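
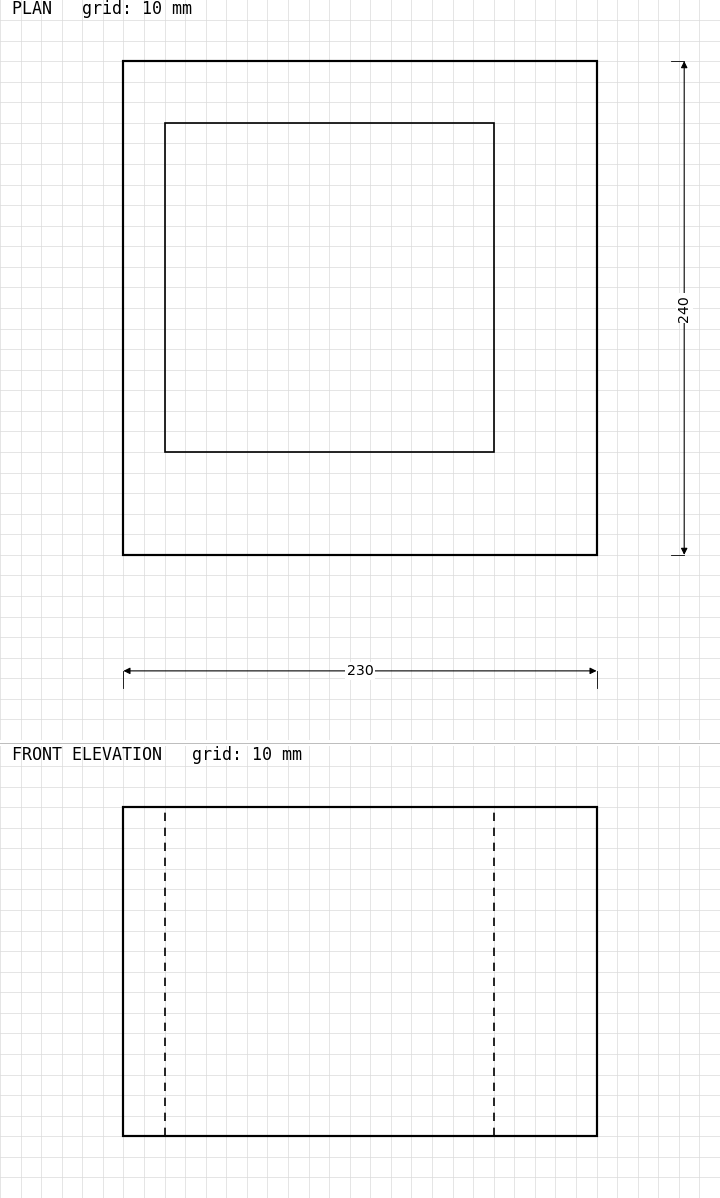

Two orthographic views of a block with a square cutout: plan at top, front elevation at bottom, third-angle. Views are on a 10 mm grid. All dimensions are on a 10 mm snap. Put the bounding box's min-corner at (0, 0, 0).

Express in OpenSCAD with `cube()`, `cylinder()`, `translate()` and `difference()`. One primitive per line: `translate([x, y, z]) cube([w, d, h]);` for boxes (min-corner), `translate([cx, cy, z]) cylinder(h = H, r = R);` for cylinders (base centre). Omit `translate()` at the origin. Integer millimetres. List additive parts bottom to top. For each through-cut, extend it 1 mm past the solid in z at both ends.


difference() {
  cube([230, 240, 160]);
  translate([20, 50, -1]) cube([160, 160, 162]);
}


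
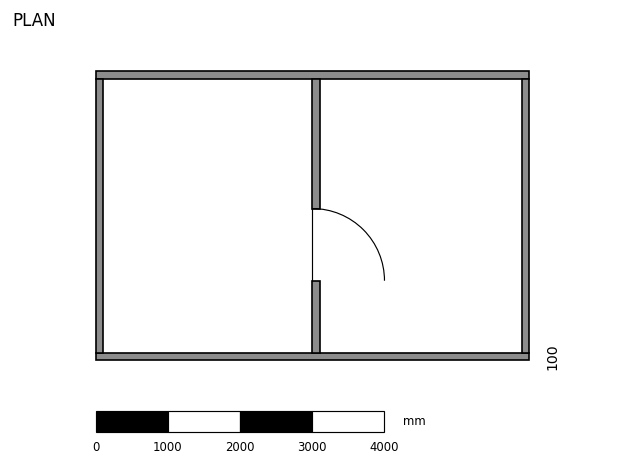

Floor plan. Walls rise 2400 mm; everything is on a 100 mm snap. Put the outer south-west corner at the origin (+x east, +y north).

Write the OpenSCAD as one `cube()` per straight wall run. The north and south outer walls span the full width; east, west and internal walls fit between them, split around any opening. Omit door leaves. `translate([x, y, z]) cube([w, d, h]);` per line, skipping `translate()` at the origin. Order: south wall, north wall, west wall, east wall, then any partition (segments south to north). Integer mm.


cube([6000, 100, 2400]);
translate([0, 3900, 0]) cube([6000, 100, 2400]);
translate([0, 100, 0]) cube([100, 3800, 2400]);
translate([5900, 100, 0]) cube([100, 3800, 2400]);
translate([3000, 100, 0]) cube([100, 1000, 2400]);
translate([3000, 2100, 0]) cube([100, 1800, 2400]);


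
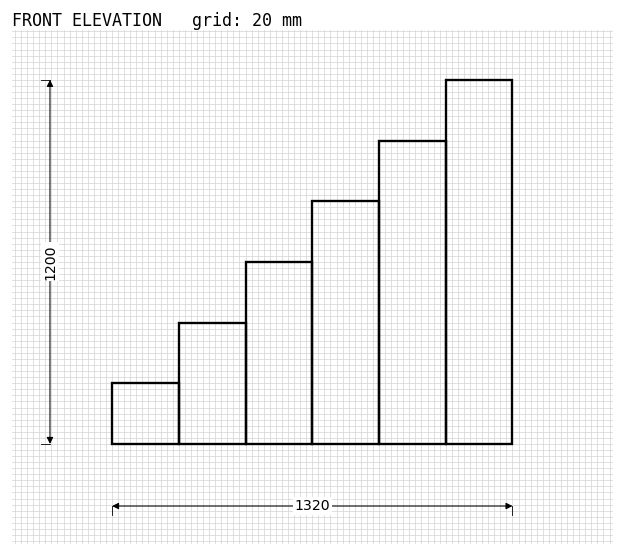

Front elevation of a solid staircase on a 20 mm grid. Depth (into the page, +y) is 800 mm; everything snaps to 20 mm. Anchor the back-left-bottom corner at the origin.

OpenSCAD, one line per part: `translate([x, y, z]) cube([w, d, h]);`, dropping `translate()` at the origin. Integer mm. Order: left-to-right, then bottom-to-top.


cube([220, 800, 200]);
translate([220, 0, 0]) cube([220, 800, 400]);
translate([440, 0, 0]) cube([220, 800, 600]);
translate([660, 0, 0]) cube([220, 800, 800]);
translate([880, 0, 0]) cube([220, 800, 1000]);
translate([1100, 0, 0]) cube([220, 800, 1200]);


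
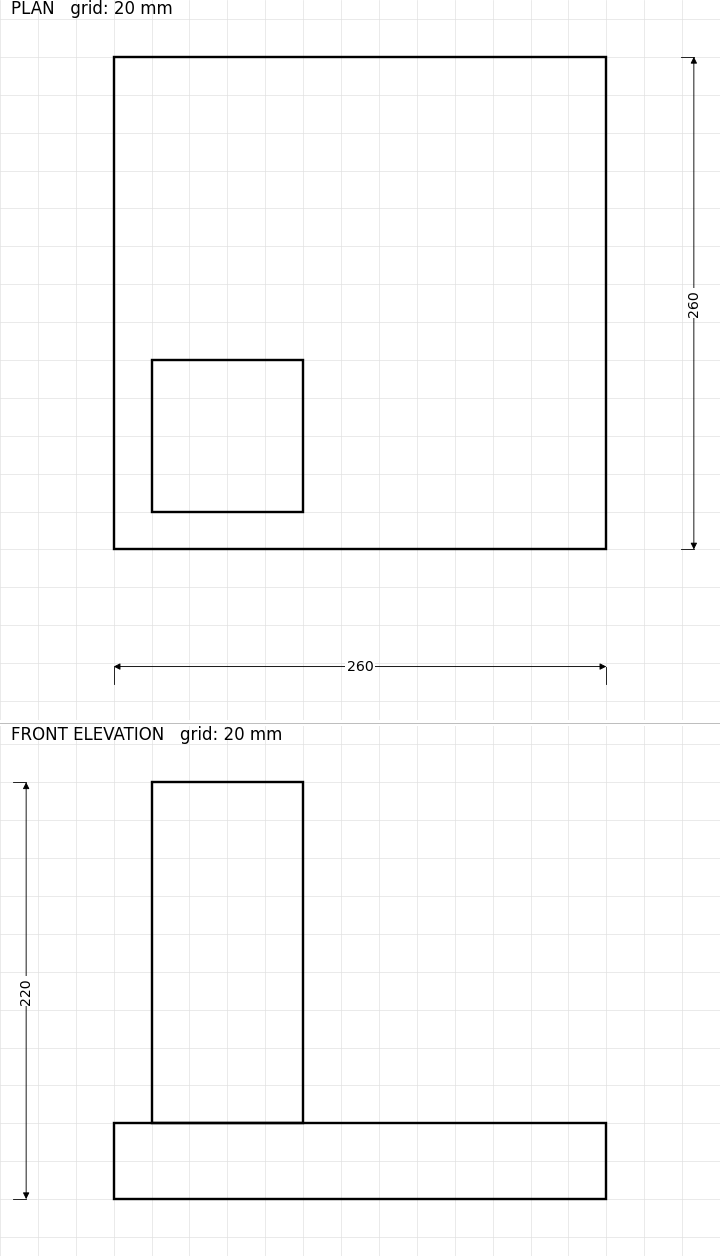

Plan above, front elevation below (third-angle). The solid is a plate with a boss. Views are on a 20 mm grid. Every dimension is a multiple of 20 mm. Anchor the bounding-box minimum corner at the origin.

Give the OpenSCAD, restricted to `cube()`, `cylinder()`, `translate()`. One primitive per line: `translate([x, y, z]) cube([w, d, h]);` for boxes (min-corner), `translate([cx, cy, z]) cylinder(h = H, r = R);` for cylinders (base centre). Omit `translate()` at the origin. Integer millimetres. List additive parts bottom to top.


cube([260, 260, 40]);
translate([20, 20, 40]) cube([80, 80, 180]);


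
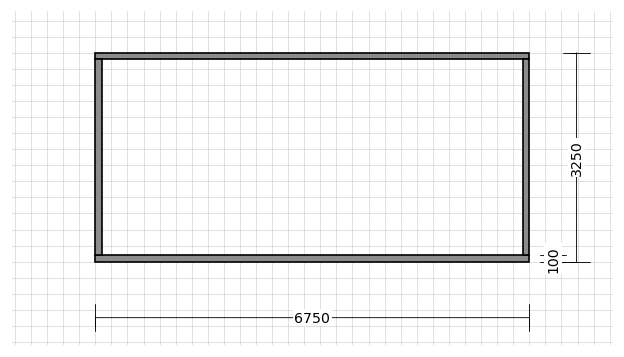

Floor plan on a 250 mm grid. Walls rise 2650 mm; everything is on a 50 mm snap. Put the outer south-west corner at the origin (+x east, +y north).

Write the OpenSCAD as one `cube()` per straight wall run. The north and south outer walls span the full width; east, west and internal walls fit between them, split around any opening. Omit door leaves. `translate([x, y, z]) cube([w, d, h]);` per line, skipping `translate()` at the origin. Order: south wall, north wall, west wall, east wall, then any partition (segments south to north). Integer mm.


cube([6750, 100, 2650]);
translate([0, 3150, 0]) cube([6750, 100, 2650]);
translate([0, 100, 0]) cube([100, 3050, 2650]);
translate([6650, 100, 0]) cube([100, 3050, 2650]);


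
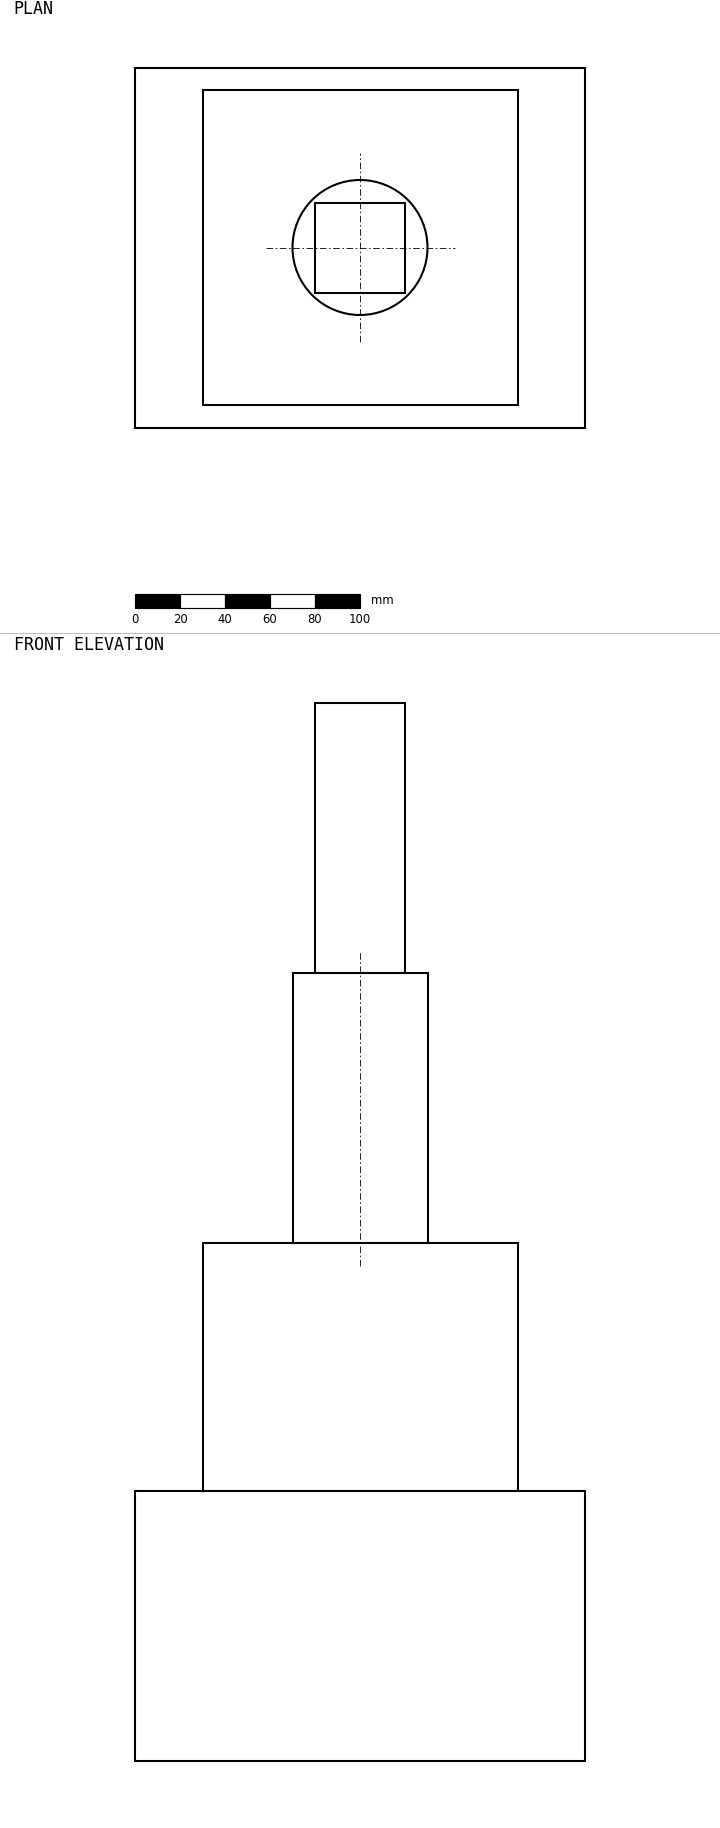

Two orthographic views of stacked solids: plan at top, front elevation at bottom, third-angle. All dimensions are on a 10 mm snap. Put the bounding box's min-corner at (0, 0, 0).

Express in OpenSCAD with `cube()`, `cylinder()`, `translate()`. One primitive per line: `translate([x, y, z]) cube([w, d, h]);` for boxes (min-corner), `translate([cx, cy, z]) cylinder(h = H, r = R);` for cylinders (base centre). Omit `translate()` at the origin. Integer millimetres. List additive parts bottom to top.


cube([200, 160, 120]);
translate([30, 10, 120]) cube([140, 140, 110]);
translate([100, 80, 230]) cylinder(h = 120, r = 30);
translate([80, 60, 350]) cube([40, 40, 120]);


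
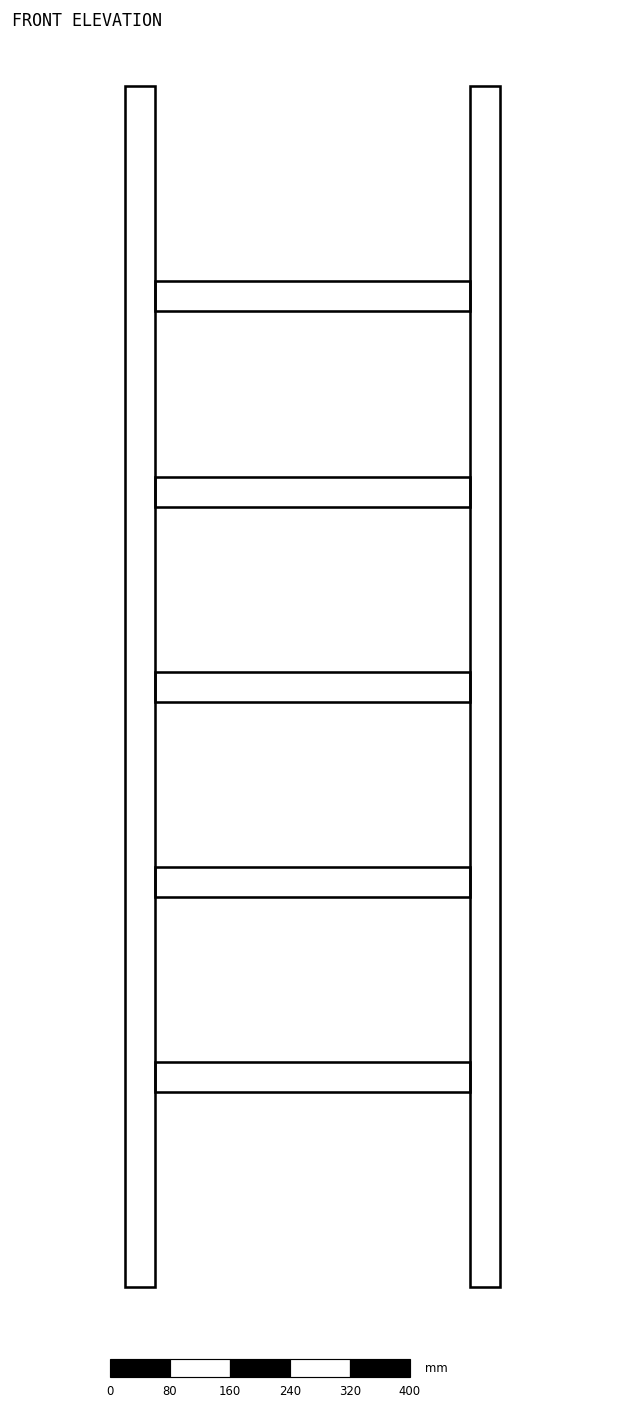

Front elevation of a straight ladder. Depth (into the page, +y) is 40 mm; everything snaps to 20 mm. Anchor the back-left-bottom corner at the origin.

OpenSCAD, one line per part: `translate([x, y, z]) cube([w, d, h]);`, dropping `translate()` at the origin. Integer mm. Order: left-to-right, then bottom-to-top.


cube([40, 40, 1600]);
translate([40, 0, 260]) cube([420, 40, 40]);
translate([40, 0, 520]) cube([420, 40, 40]);
translate([40, 0, 780]) cube([420, 40, 40]);
translate([40, 0, 1040]) cube([420, 40, 40]);
translate([40, 0, 1300]) cube([420, 40, 40]);
translate([460, 0, 0]) cube([40, 40, 1600]);


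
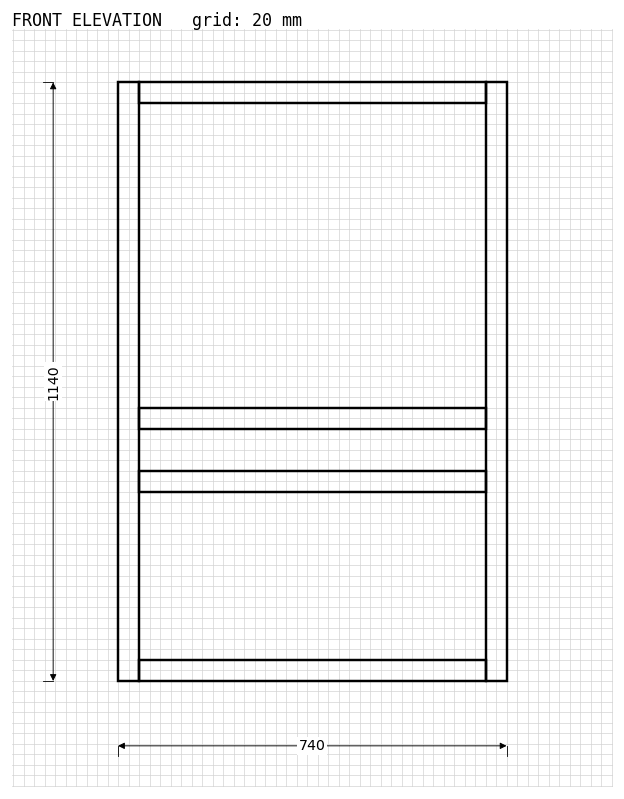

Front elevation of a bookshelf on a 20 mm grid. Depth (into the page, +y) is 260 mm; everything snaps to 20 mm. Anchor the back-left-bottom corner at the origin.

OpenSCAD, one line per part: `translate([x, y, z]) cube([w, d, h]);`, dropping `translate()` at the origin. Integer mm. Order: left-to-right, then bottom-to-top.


cube([40, 260, 1140]);
translate([40, 0, 0]) cube([660, 260, 40]);
translate([40, 0, 360]) cube([660, 260, 40]);
translate([40, 0, 480]) cube([660, 260, 40]);
translate([40, 0, 1100]) cube([660, 260, 40]);
translate([700, 0, 0]) cube([40, 260, 1140]);


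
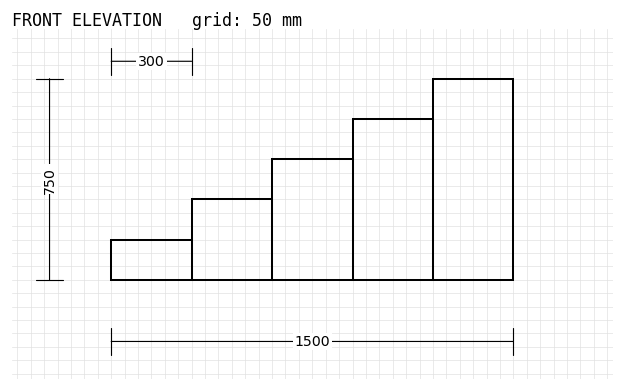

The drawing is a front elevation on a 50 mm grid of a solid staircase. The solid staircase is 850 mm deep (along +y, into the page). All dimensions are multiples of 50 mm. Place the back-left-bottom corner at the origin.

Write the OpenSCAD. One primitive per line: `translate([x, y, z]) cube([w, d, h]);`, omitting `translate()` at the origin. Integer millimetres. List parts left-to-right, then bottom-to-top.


cube([300, 850, 150]);
translate([300, 0, 0]) cube([300, 850, 300]);
translate([600, 0, 0]) cube([300, 850, 450]);
translate([900, 0, 0]) cube([300, 850, 600]);
translate([1200, 0, 0]) cube([300, 850, 750]);


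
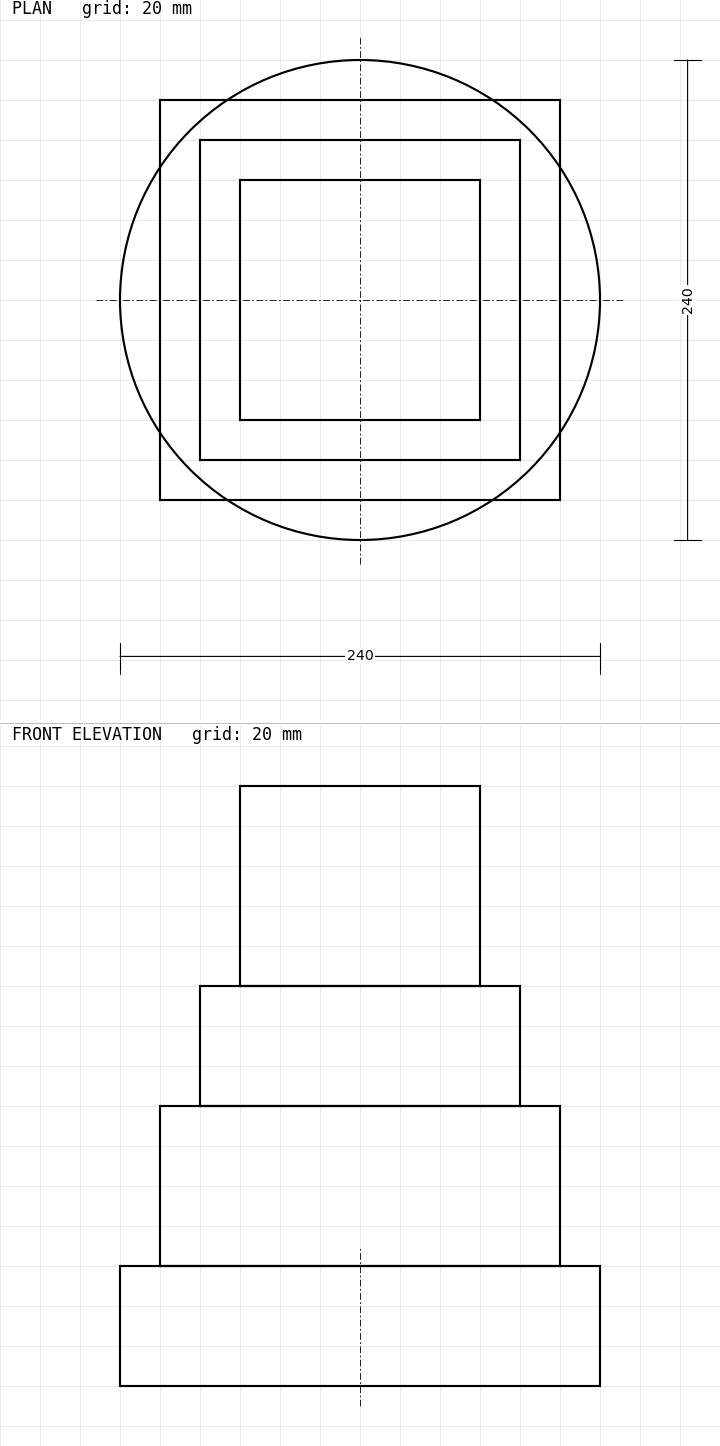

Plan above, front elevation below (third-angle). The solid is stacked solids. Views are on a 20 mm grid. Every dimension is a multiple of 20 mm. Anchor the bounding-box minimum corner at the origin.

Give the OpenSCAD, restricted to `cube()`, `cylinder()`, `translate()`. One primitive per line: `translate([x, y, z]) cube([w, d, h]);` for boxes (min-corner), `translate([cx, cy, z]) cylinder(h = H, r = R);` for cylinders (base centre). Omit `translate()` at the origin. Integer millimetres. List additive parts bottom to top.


translate([120, 120, 0]) cylinder(h = 60, r = 120);
translate([20, 20, 60]) cube([200, 200, 80]);
translate([40, 40, 140]) cube([160, 160, 60]);
translate([60, 60, 200]) cube([120, 120, 100]);


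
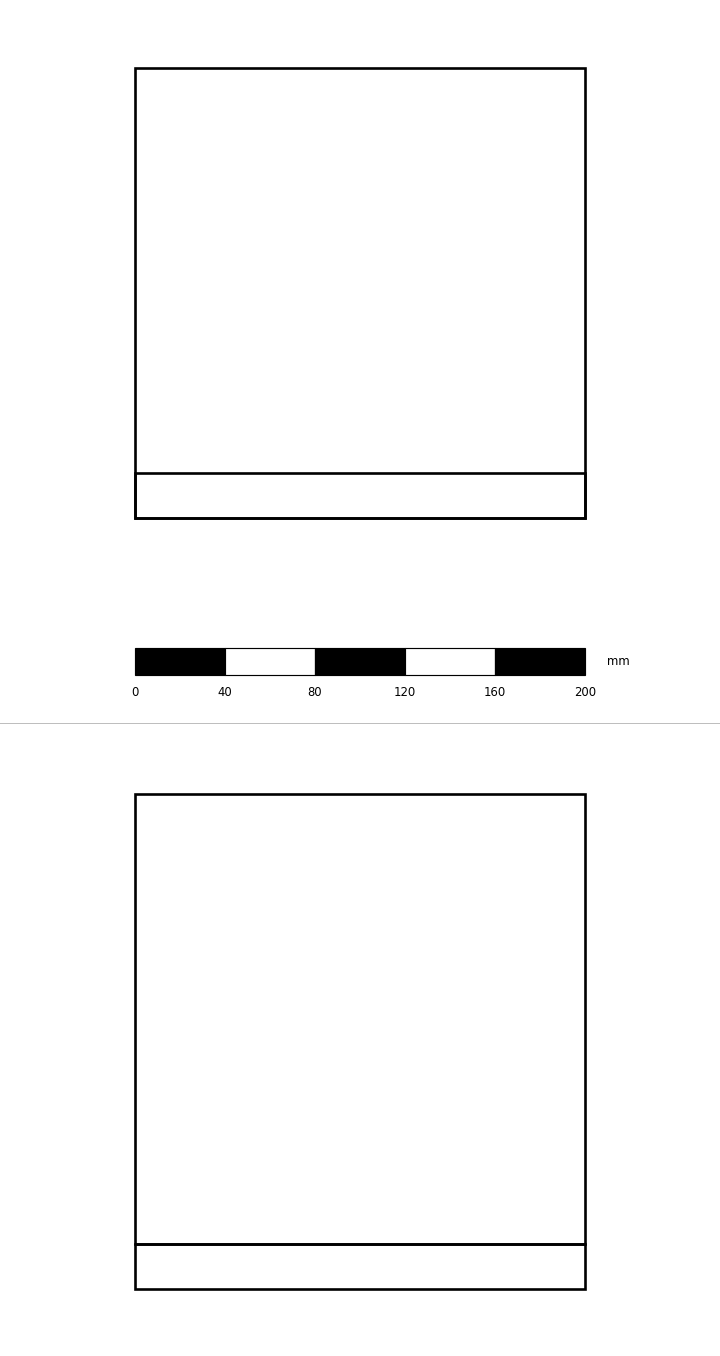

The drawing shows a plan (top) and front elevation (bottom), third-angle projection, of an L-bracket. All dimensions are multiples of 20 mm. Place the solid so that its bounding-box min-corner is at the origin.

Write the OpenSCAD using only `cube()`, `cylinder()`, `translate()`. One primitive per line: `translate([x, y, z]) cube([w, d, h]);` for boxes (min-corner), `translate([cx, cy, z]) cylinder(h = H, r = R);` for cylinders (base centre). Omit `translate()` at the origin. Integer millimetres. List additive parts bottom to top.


cube([200, 200, 20]);
translate([0, 0, 20]) cube([200, 20, 200]);


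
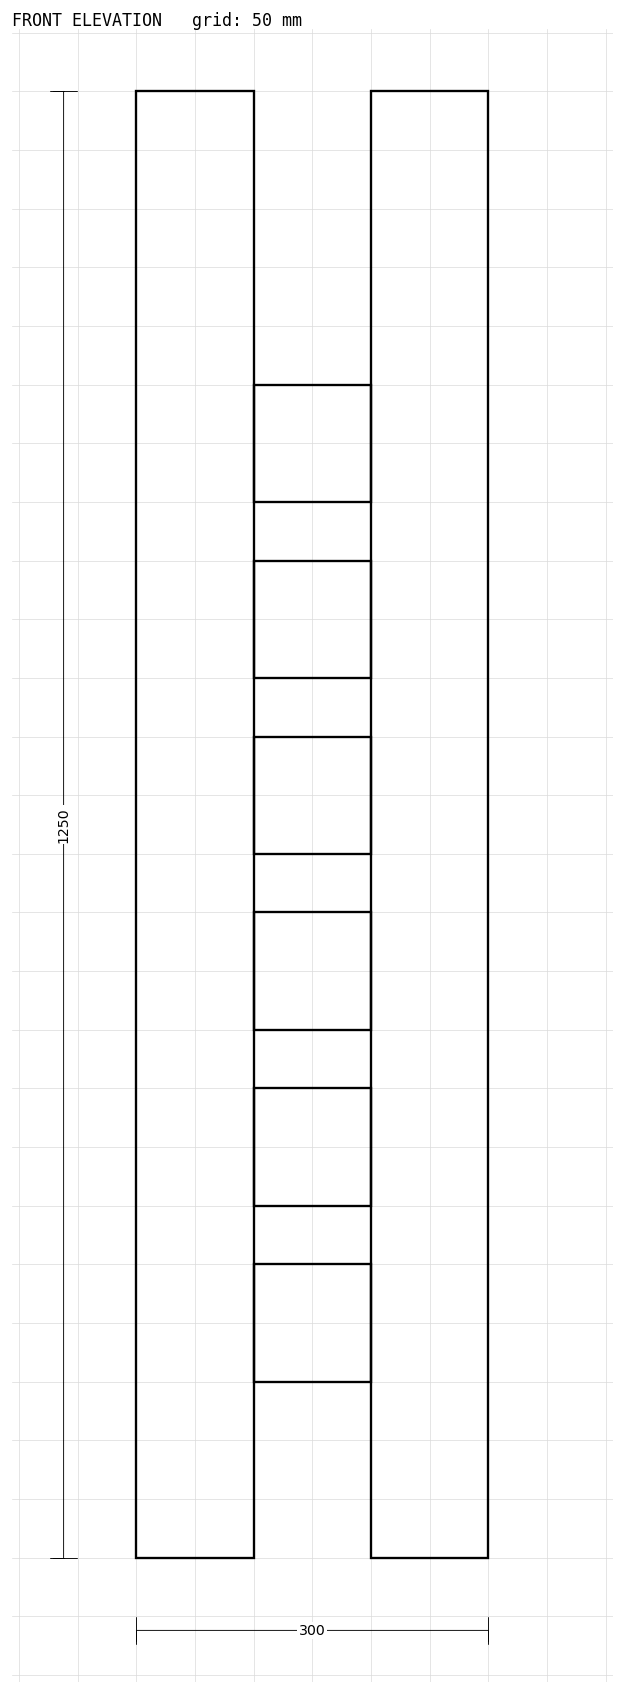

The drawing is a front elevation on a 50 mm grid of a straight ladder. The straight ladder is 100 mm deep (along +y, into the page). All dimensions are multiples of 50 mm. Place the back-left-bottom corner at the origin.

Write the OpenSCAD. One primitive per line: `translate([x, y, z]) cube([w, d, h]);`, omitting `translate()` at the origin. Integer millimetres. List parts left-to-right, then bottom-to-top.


cube([100, 100, 1250]);
translate([100, 0, 150]) cube([100, 100, 100]);
translate([100, 0, 300]) cube([100, 100, 100]);
translate([100, 0, 450]) cube([100, 100, 100]);
translate([100, 0, 600]) cube([100, 100, 100]);
translate([100, 0, 750]) cube([100, 100, 100]);
translate([100, 0, 900]) cube([100, 100, 100]);
translate([200, 0, 0]) cube([100, 100, 1250]);


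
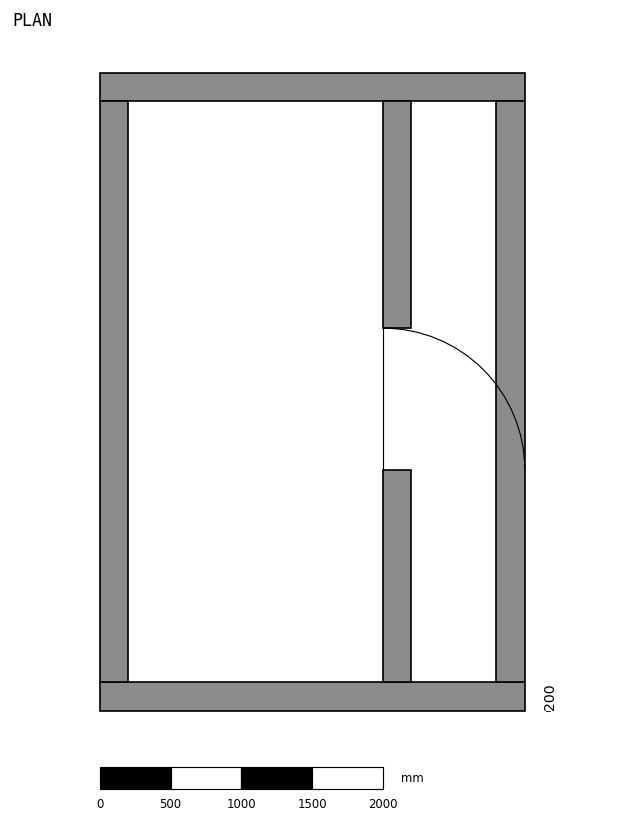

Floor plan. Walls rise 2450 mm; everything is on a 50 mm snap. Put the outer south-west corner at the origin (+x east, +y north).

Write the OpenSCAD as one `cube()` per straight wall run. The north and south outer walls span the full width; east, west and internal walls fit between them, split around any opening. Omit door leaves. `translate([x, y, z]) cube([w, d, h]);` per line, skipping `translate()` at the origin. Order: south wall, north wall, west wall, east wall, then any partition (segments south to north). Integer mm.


cube([3000, 200, 2450]);
translate([0, 4300, 0]) cube([3000, 200, 2450]);
translate([0, 200, 0]) cube([200, 4100, 2450]);
translate([2800, 200, 0]) cube([200, 4100, 2450]);
translate([2000, 200, 0]) cube([200, 1500, 2450]);
translate([2000, 2700, 0]) cube([200, 1600, 2450]);


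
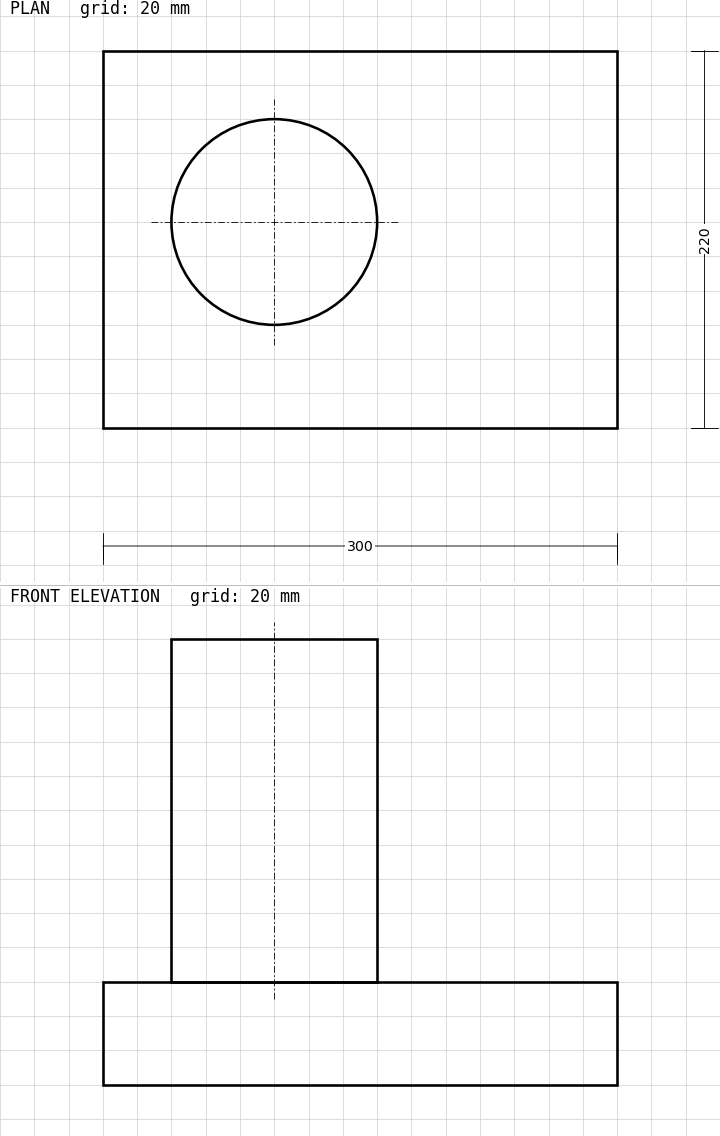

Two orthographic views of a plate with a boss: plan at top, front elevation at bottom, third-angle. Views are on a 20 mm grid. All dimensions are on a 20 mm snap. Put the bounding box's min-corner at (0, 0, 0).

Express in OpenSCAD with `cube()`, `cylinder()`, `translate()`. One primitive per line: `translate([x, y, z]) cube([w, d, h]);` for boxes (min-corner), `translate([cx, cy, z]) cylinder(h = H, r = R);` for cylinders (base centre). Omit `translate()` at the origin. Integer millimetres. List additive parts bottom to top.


cube([300, 220, 60]);
translate([100, 120, 60]) cylinder(h = 200, r = 60);


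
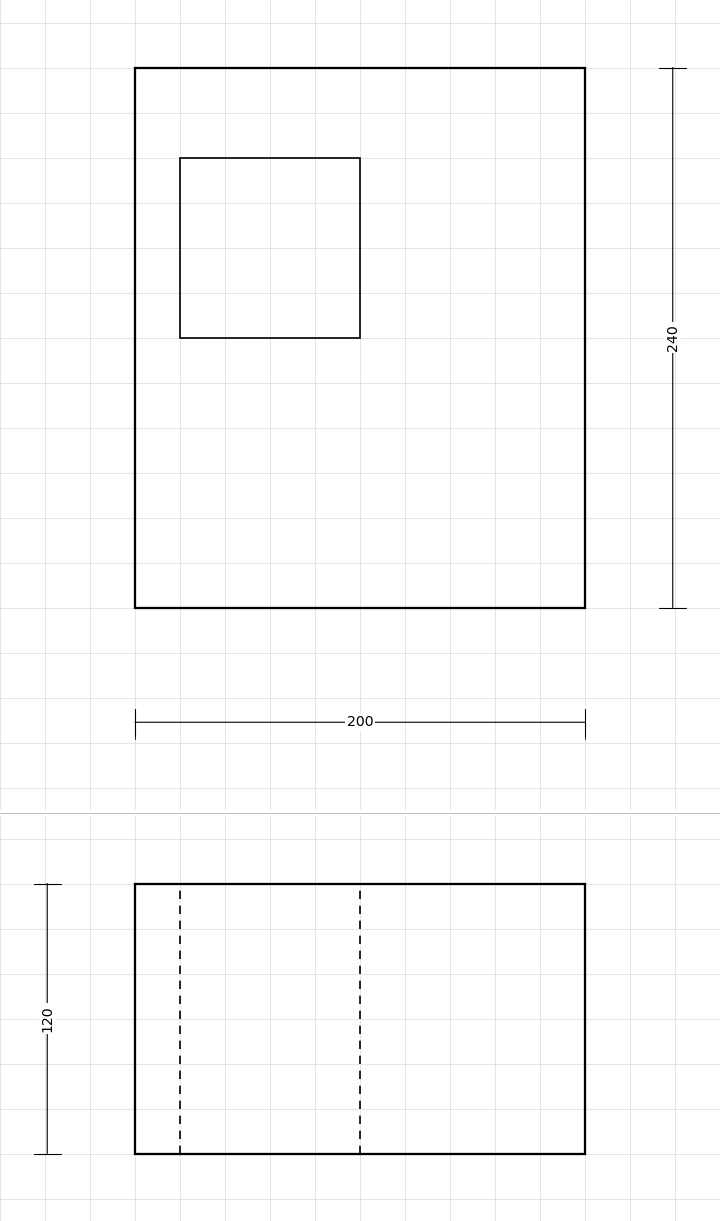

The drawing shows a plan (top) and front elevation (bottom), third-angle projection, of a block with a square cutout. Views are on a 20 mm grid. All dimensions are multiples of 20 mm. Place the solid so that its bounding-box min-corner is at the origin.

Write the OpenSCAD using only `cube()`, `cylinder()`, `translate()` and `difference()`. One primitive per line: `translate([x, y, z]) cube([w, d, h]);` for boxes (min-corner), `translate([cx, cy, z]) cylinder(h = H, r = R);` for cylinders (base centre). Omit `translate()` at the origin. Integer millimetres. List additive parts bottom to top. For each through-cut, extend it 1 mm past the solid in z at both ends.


difference() {
  cube([200, 240, 120]);
  translate([20, 120, -1]) cube([80, 80, 122]);
}


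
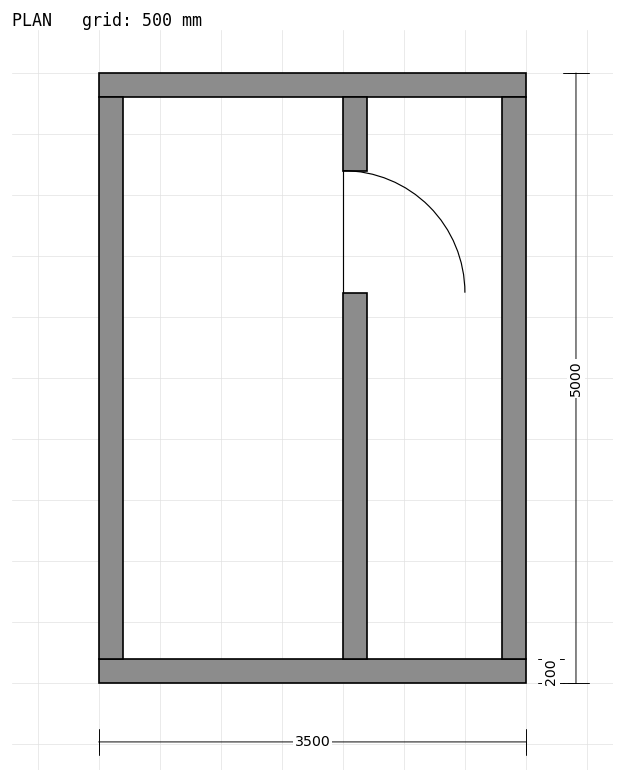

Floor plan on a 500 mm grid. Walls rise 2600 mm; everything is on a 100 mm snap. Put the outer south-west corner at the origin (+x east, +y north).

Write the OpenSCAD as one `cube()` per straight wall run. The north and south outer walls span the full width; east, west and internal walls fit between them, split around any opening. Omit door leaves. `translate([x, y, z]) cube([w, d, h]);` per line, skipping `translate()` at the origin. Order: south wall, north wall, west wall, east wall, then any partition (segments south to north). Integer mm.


cube([3500, 200, 2600]);
translate([0, 4800, 0]) cube([3500, 200, 2600]);
translate([0, 200, 0]) cube([200, 4600, 2600]);
translate([3300, 200, 0]) cube([200, 4600, 2600]);
translate([2000, 200, 0]) cube([200, 3000, 2600]);
translate([2000, 4200, 0]) cube([200, 600, 2600]);


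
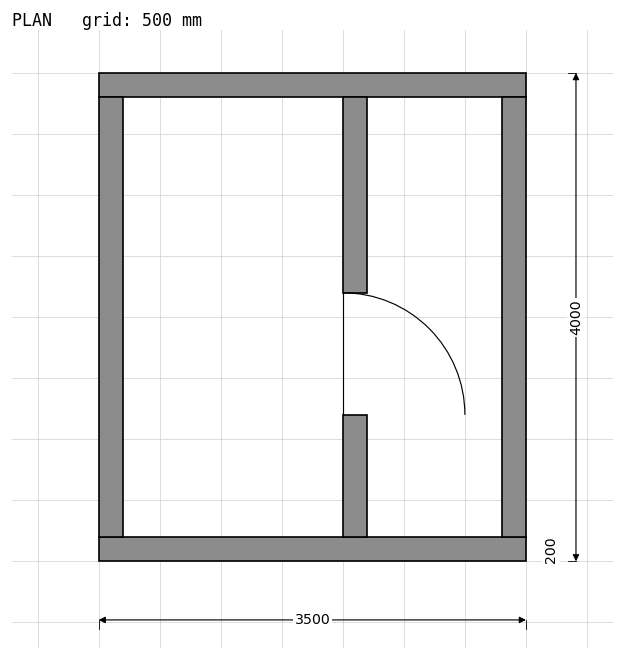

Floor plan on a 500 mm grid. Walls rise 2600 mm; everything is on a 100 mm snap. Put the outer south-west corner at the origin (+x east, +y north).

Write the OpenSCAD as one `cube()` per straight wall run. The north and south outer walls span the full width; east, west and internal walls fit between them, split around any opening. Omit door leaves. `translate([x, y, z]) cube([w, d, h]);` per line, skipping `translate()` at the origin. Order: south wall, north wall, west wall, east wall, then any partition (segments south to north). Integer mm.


cube([3500, 200, 2600]);
translate([0, 3800, 0]) cube([3500, 200, 2600]);
translate([0, 200, 0]) cube([200, 3600, 2600]);
translate([3300, 200, 0]) cube([200, 3600, 2600]);
translate([2000, 200, 0]) cube([200, 1000, 2600]);
translate([2000, 2200, 0]) cube([200, 1600, 2600]);


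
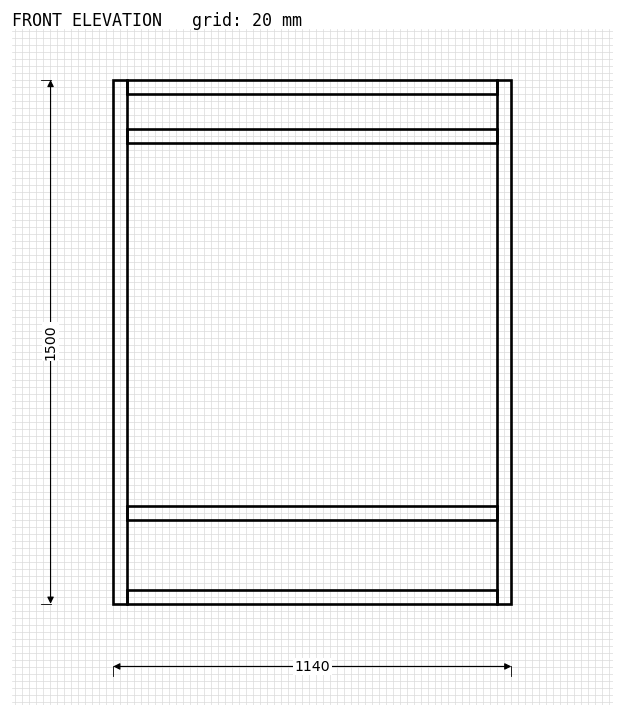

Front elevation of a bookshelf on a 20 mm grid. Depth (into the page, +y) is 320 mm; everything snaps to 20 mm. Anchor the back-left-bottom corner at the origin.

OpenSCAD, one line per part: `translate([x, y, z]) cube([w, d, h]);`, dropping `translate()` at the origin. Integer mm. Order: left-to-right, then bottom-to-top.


cube([40, 320, 1500]);
translate([40, 0, 0]) cube([1060, 320, 40]);
translate([40, 0, 240]) cube([1060, 320, 40]);
translate([40, 0, 1320]) cube([1060, 320, 40]);
translate([40, 0, 1460]) cube([1060, 320, 40]);
translate([1100, 0, 0]) cube([40, 320, 1500]);


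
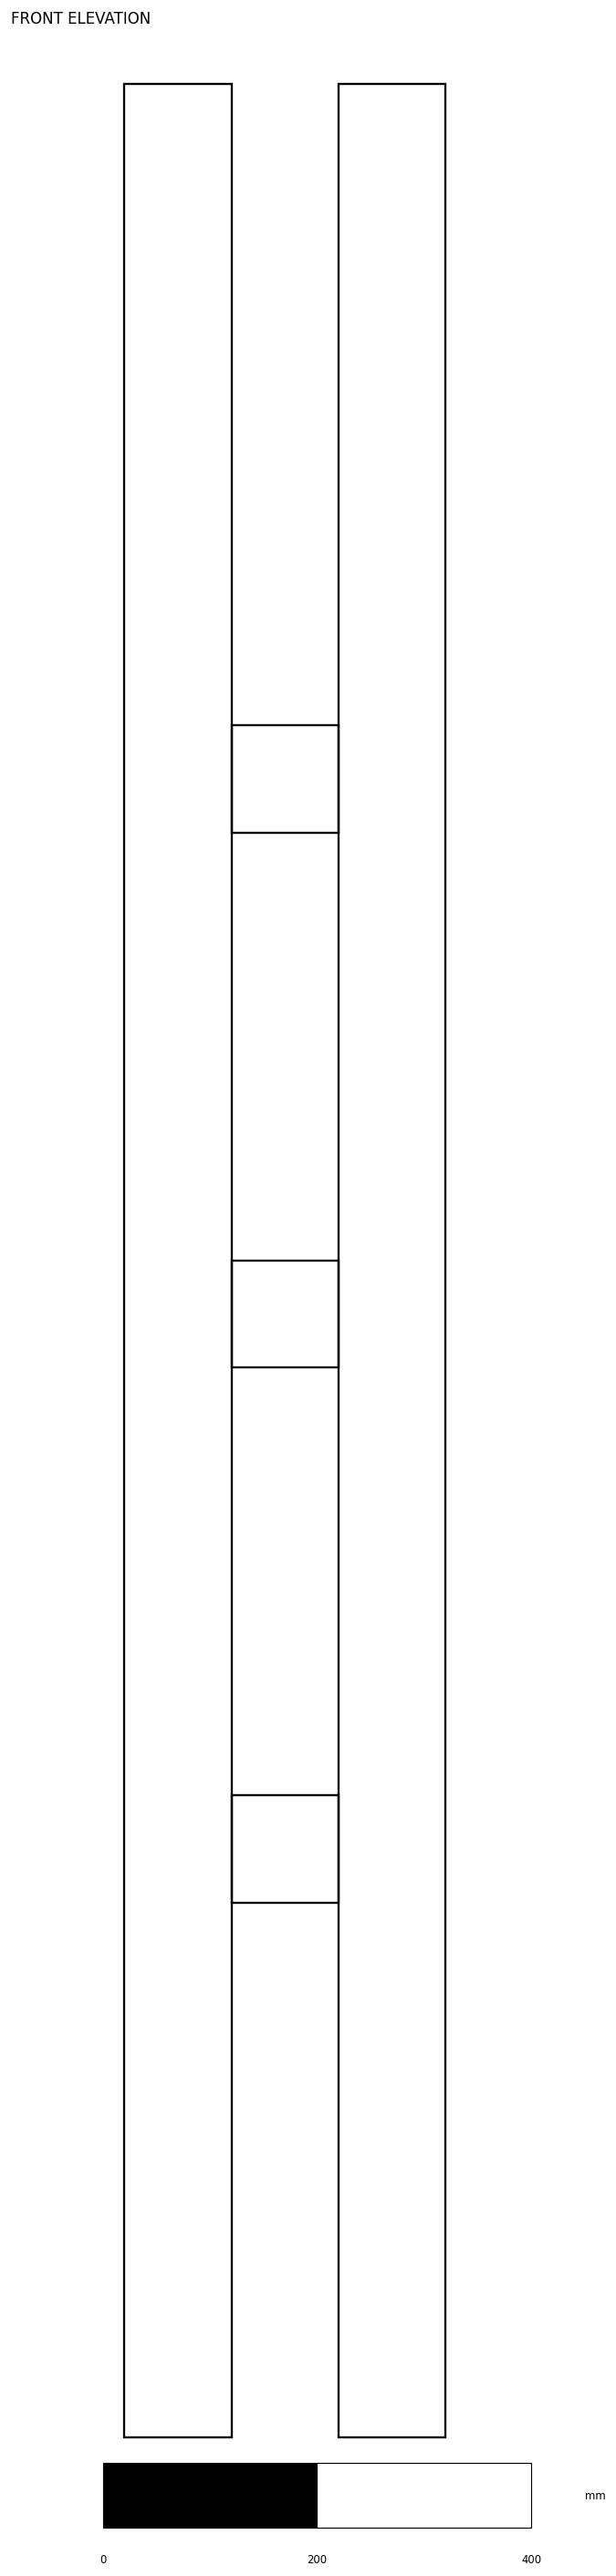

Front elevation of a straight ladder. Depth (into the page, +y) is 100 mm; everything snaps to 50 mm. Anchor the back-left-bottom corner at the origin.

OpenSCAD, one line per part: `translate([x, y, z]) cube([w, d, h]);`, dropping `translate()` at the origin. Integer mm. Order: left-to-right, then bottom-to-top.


cube([100, 100, 2200]);
translate([100, 0, 500]) cube([100, 100, 100]);
translate([100, 0, 1000]) cube([100, 100, 100]);
translate([100, 0, 1500]) cube([100, 100, 100]);
translate([200, 0, 0]) cube([100, 100, 2200]);


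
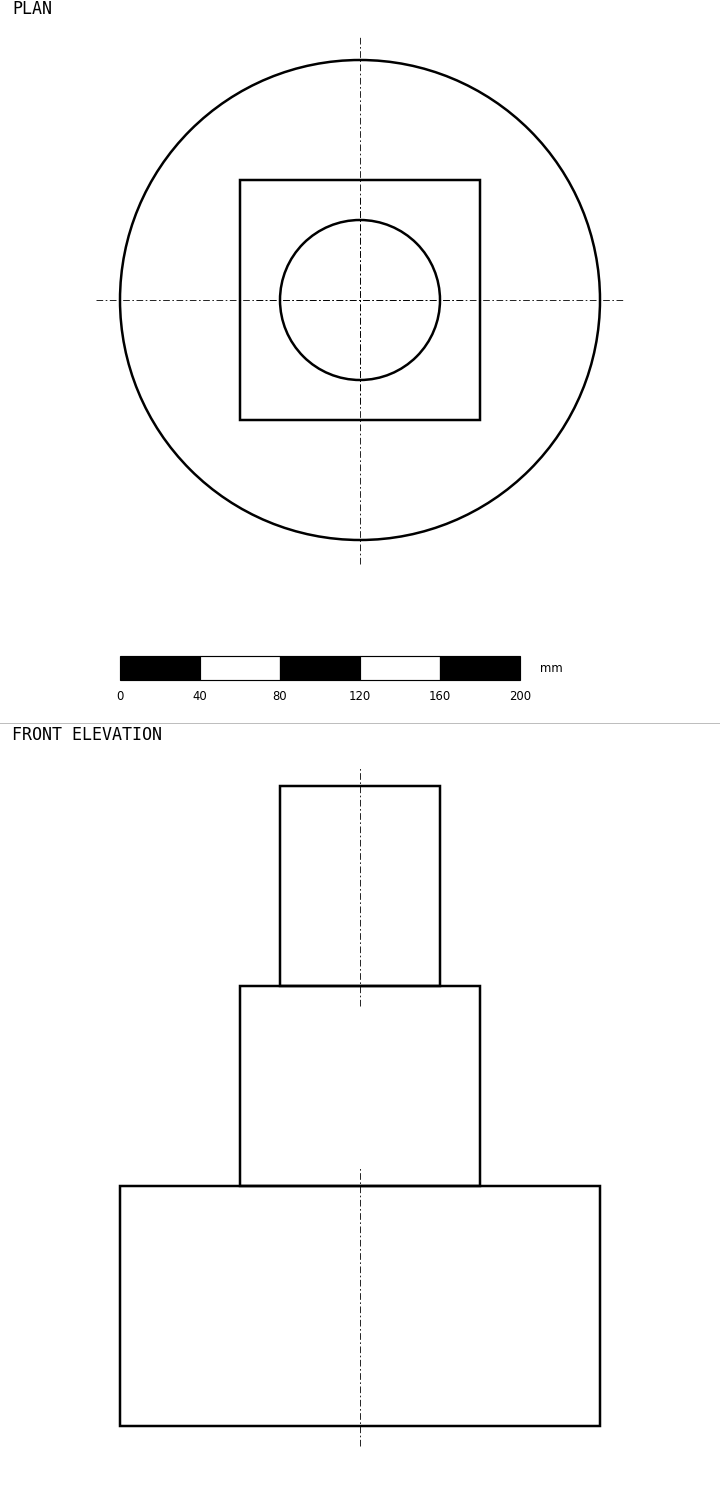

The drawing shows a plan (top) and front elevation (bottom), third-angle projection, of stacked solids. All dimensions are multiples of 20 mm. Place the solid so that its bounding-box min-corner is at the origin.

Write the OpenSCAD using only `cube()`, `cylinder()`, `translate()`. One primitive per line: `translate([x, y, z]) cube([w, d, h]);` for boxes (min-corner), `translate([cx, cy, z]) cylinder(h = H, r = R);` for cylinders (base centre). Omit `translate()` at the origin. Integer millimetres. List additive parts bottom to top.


translate([120, 120, 0]) cylinder(h = 120, r = 120);
translate([60, 60, 120]) cube([120, 120, 100]);
translate([120, 120, 220]) cylinder(h = 100, r = 40);


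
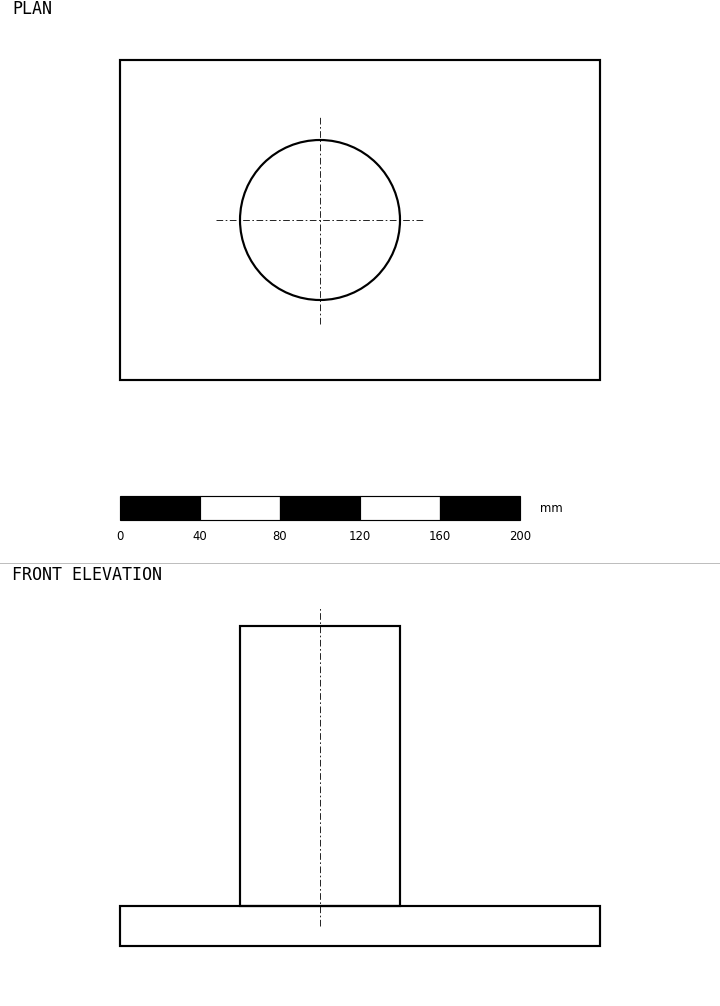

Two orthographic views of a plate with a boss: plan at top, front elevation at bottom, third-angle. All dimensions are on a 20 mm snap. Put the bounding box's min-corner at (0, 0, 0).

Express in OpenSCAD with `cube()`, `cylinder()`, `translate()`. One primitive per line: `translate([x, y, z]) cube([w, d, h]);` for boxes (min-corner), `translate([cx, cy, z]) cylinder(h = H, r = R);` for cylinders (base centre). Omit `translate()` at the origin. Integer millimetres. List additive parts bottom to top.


cube([240, 160, 20]);
translate([100, 80, 20]) cylinder(h = 140, r = 40);


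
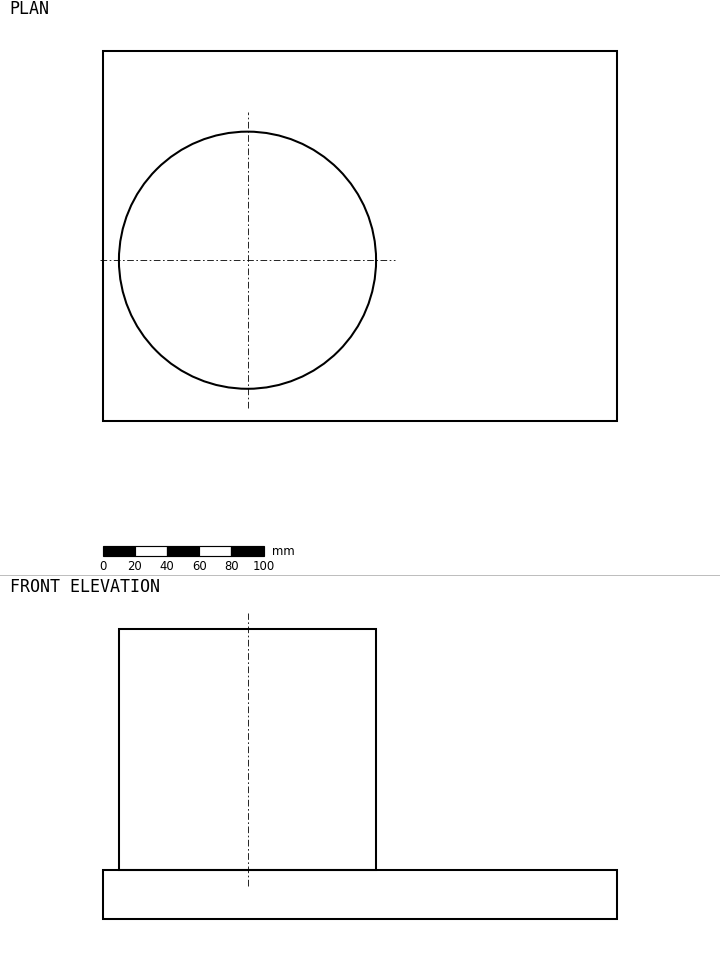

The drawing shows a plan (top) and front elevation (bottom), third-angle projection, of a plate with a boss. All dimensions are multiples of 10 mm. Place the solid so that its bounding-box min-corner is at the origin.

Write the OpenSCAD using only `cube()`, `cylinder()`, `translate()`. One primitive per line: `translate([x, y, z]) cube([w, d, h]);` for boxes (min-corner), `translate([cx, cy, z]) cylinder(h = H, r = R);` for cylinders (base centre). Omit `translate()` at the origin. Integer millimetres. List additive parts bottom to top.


cube([320, 230, 30]);
translate([90, 100, 30]) cylinder(h = 150, r = 80);


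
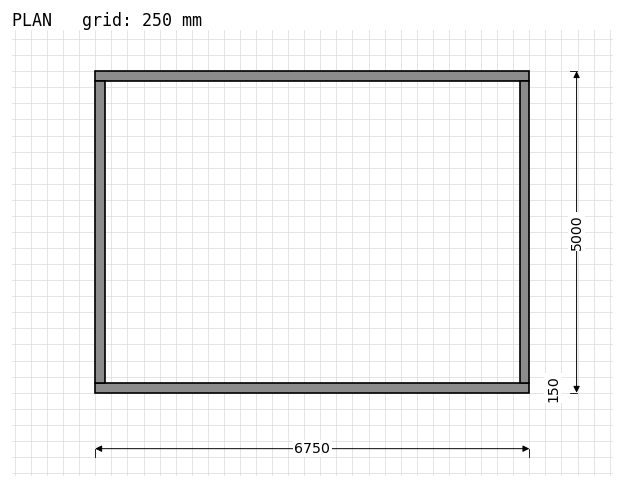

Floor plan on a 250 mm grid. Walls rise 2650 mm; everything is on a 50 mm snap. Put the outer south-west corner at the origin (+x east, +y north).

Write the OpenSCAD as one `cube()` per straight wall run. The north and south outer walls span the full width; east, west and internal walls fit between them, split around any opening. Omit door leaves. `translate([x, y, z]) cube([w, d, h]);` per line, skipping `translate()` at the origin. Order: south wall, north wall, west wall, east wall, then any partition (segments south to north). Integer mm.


cube([6750, 150, 2650]);
translate([0, 4850, 0]) cube([6750, 150, 2650]);
translate([0, 150, 0]) cube([150, 4700, 2650]);
translate([6600, 150, 0]) cube([150, 4700, 2650]);


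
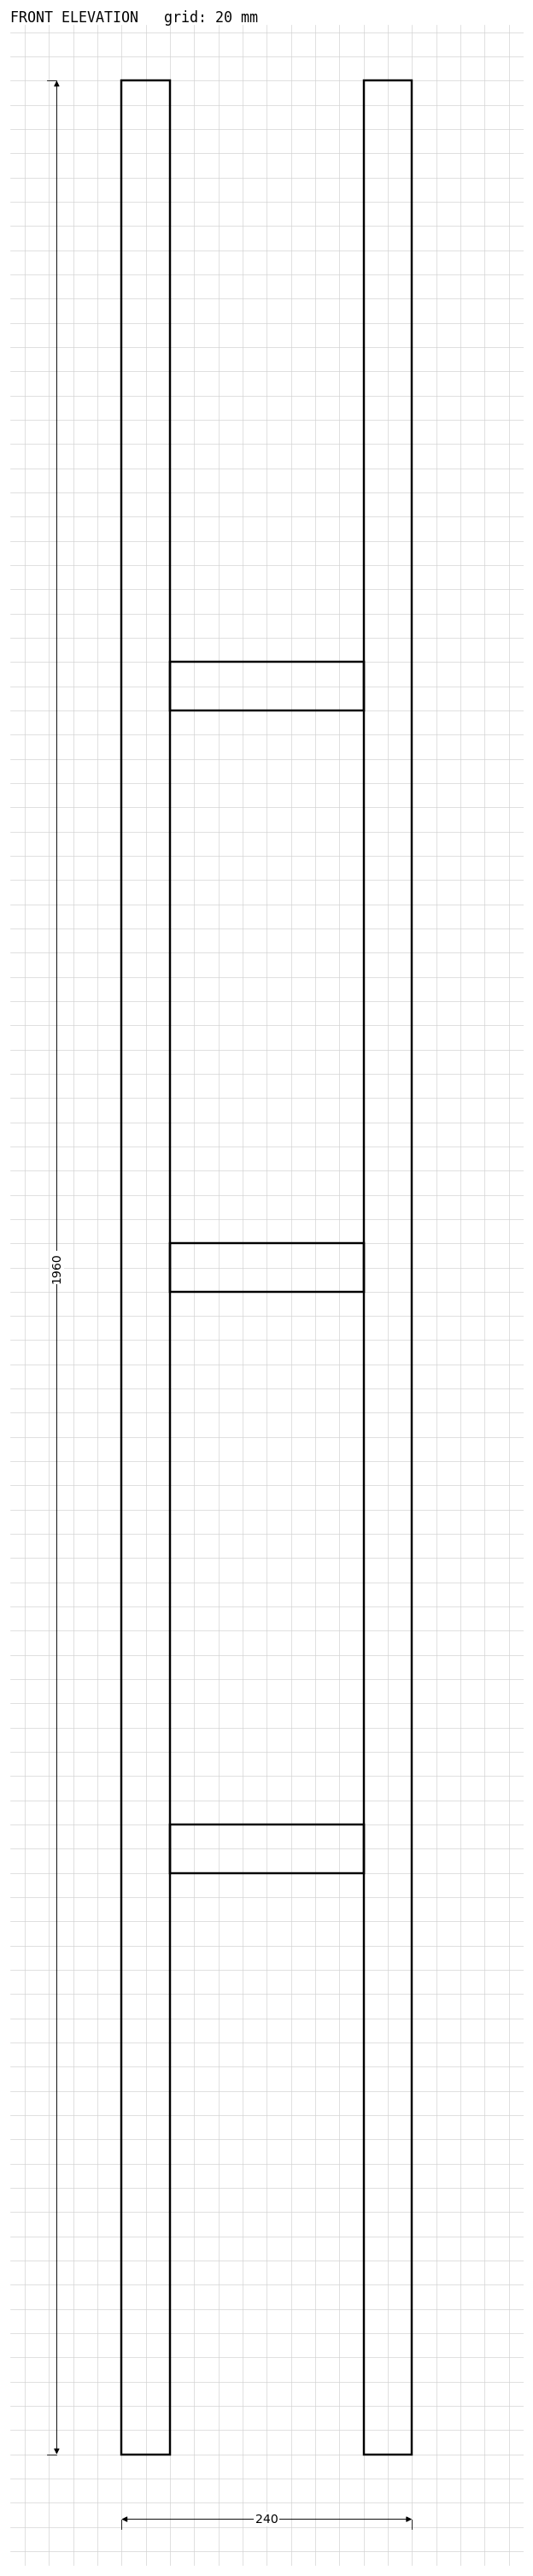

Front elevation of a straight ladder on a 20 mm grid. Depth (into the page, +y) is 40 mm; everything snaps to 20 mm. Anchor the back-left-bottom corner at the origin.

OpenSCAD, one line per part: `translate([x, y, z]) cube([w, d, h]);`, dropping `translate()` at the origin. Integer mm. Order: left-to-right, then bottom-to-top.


cube([40, 40, 1960]);
translate([40, 0, 480]) cube([160, 40, 40]);
translate([40, 0, 960]) cube([160, 40, 40]);
translate([40, 0, 1440]) cube([160, 40, 40]);
translate([200, 0, 0]) cube([40, 40, 1960]);


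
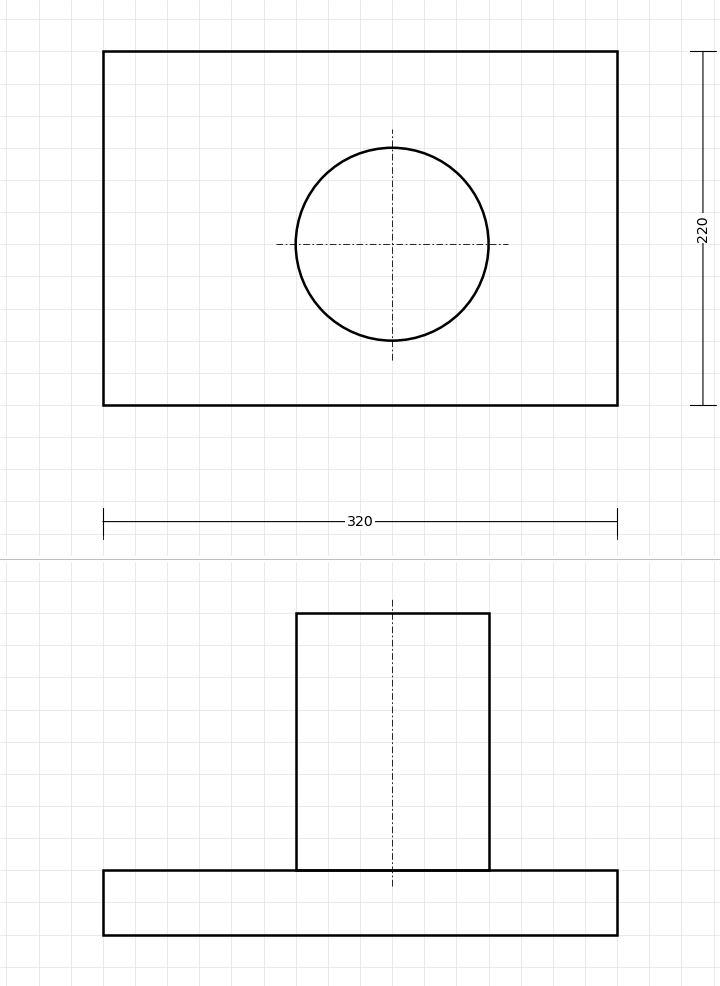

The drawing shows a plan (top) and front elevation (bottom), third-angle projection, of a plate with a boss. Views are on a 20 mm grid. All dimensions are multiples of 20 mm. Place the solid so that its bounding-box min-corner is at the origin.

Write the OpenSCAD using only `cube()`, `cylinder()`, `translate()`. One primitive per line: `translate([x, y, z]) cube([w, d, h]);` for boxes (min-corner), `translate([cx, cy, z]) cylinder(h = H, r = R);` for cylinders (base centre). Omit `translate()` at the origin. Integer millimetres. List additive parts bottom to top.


cube([320, 220, 40]);
translate([180, 100, 40]) cylinder(h = 160, r = 60);


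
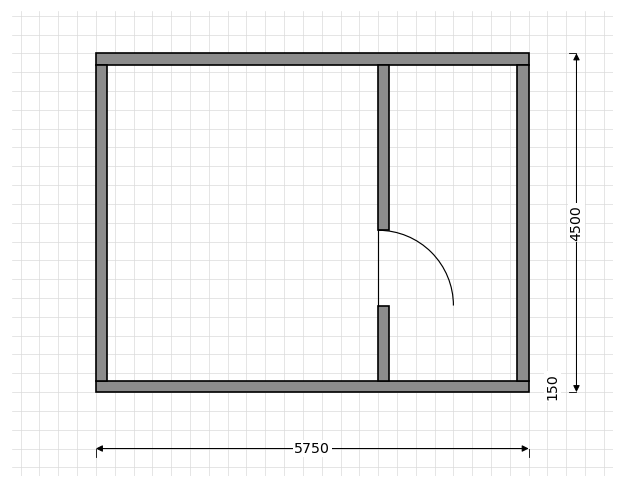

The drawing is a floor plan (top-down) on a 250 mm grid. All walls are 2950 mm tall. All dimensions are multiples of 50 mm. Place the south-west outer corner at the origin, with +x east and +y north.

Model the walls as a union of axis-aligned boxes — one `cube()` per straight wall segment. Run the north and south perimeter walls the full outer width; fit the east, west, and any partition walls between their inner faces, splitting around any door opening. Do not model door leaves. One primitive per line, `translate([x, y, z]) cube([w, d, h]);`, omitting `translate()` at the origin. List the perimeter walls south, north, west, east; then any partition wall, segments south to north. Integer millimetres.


cube([5750, 150, 2950]);
translate([0, 4350, 0]) cube([5750, 150, 2950]);
translate([0, 150, 0]) cube([150, 4200, 2950]);
translate([5600, 150, 0]) cube([150, 4200, 2950]);
translate([3750, 150, 0]) cube([150, 1000, 2950]);
translate([3750, 2150, 0]) cube([150, 2200, 2950]);


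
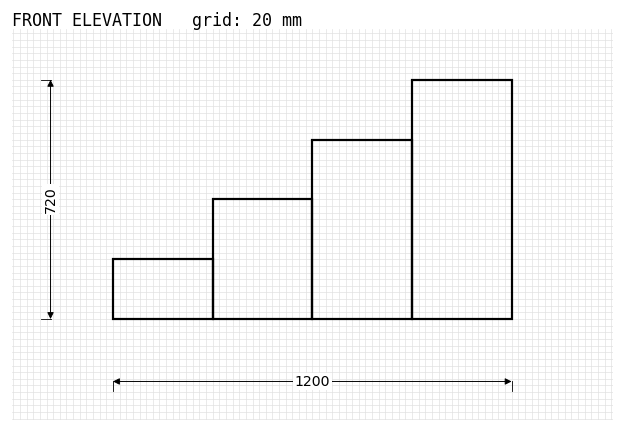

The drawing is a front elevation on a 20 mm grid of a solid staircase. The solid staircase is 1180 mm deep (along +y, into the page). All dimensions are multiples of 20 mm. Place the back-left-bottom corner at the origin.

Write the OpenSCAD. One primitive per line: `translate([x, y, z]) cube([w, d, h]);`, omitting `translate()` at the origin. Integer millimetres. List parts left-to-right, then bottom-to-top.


cube([300, 1180, 180]);
translate([300, 0, 0]) cube([300, 1180, 360]);
translate([600, 0, 0]) cube([300, 1180, 540]);
translate([900, 0, 0]) cube([300, 1180, 720]);


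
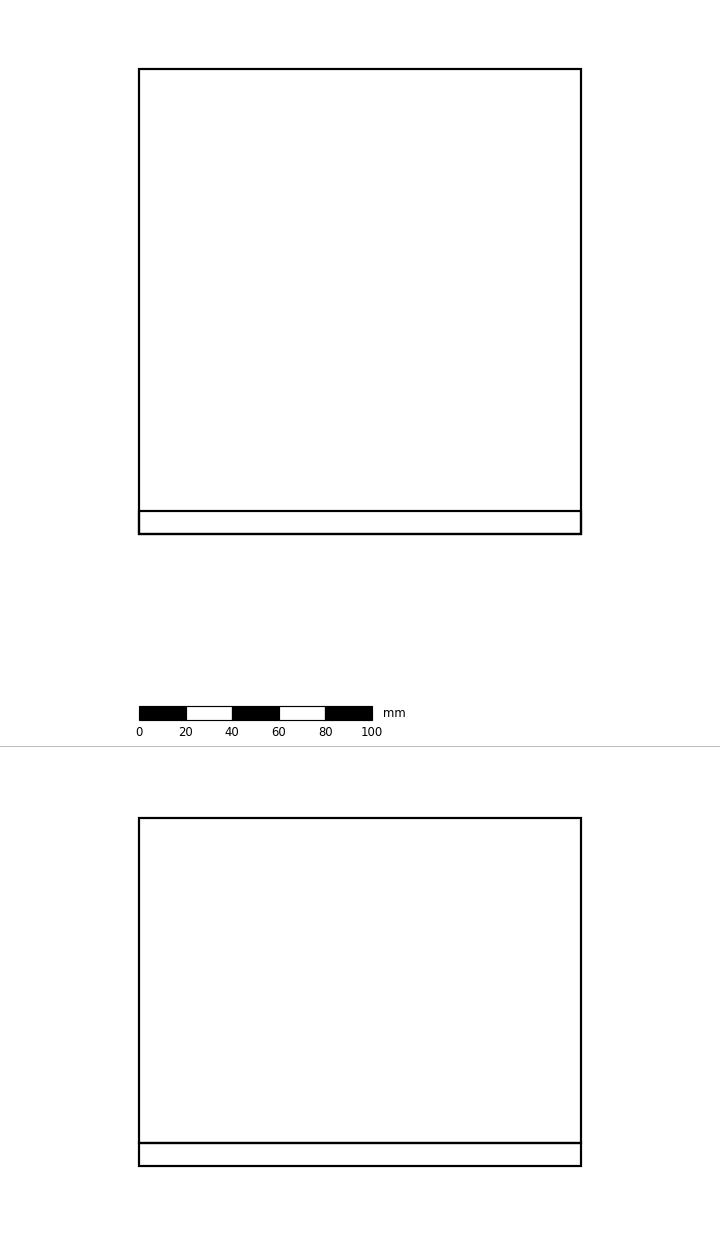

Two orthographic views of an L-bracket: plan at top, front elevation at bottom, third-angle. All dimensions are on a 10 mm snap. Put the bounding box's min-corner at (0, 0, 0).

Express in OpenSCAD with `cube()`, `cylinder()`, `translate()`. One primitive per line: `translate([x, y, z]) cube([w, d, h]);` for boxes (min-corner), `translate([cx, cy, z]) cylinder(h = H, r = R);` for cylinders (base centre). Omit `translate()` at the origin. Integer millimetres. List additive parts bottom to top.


cube([190, 200, 10]);
translate([0, 0, 10]) cube([190, 10, 140]);


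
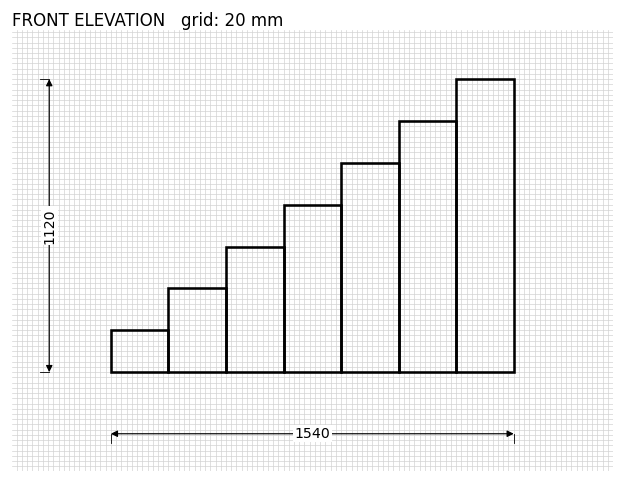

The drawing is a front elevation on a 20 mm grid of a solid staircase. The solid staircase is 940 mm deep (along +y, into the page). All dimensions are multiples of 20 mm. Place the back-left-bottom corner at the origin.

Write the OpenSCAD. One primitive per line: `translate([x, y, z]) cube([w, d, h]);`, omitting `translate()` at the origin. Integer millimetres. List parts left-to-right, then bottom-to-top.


cube([220, 940, 160]);
translate([220, 0, 0]) cube([220, 940, 320]);
translate([440, 0, 0]) cube([220, 940, 480]);
translate([660, 0, 0]) cube([220, 940, 640]);
translate([880, 0, 0]) cube([220, 940, 800]);
translate([1100, 0, 0]) cube([220, 940, 960]);
translate([1320, 0, 0]) cube([220, 940, 1120]);


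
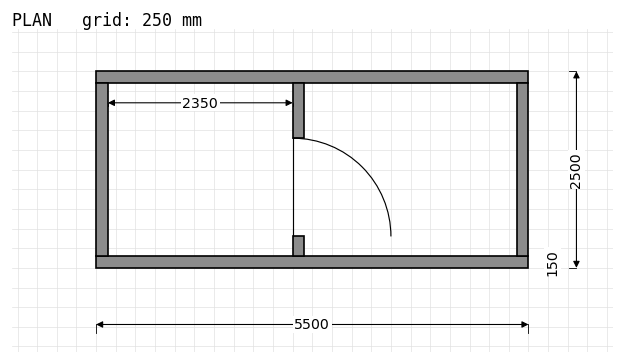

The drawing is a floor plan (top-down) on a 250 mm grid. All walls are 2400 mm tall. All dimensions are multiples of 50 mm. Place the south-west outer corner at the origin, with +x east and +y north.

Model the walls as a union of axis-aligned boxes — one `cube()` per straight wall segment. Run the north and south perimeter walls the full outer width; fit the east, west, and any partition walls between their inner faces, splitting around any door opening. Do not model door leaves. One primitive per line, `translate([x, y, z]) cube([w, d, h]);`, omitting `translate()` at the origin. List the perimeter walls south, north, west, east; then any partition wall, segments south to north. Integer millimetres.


cube([5500, 150, 2400]);
translate([0, 2350, 0]) cube([5500, 150, 2400]);
translate([0, 150, 0]) cube([150, 2200, 2400]);
translate([5350, 150, 0]) cube([150, 2200, 2400]);
translate([2500, 150, 0]) cube([150, 250, 2400]);
translate([2500, 1650, 0]) cube([150, 700, 2400]);


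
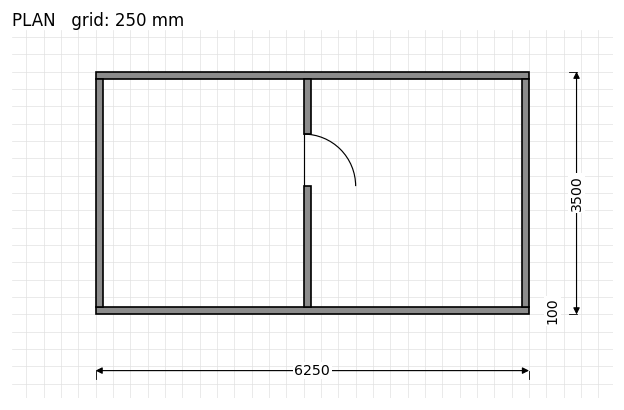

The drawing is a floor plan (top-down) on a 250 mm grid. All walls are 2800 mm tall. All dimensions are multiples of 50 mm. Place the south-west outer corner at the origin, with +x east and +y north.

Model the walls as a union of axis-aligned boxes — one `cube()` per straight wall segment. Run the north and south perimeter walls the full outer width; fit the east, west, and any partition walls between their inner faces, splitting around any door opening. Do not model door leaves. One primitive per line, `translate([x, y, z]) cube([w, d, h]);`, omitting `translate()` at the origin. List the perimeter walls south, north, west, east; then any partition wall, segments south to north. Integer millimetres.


cube([6250, 100, 2800]);
translate([0, 3400, 0]) cube([6250, 100, 2800]);
translate([0, 100, 0]) cube([100, 3300, 2800]);
translate([6150, 100, 0]) cube([100, 3300, 2800]);
translate([3000, 100, 0]) cube([100, 1750, 2800]);
translate([3000, 2600, 0]) cube([100, 800, 2800]);


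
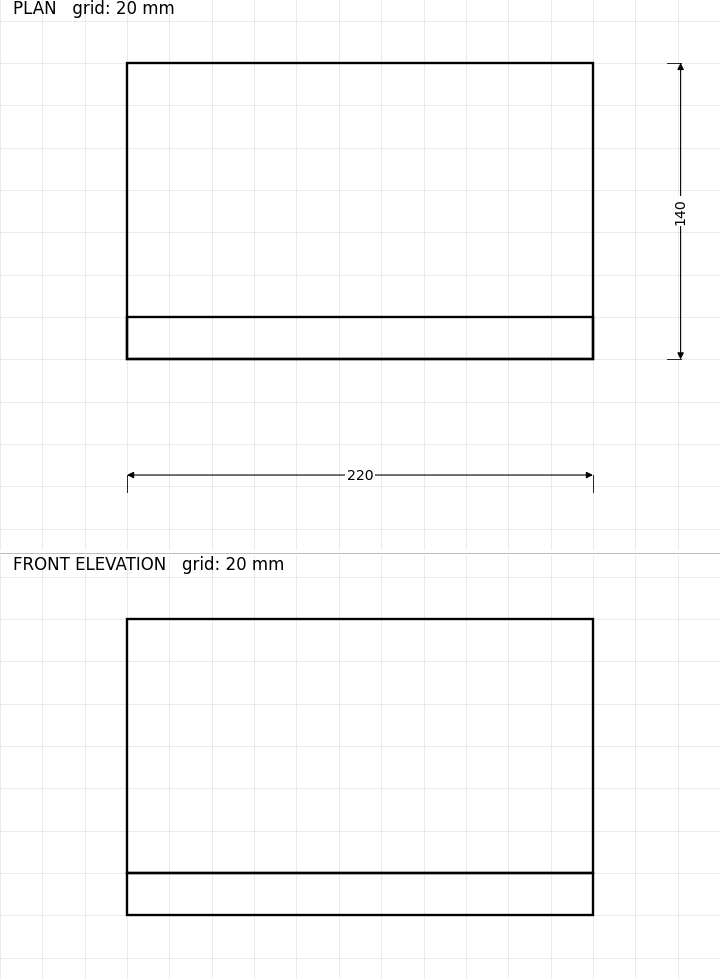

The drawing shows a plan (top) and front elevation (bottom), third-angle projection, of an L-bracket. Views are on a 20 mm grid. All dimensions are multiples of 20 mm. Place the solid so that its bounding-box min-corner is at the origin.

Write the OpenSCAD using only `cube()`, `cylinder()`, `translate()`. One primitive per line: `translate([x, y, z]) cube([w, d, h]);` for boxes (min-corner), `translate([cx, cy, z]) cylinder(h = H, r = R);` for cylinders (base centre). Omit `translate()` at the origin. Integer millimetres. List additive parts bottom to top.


cube([220, 140, 20]);
translate([0, 0, 20]) cube([220, 20, 120]);


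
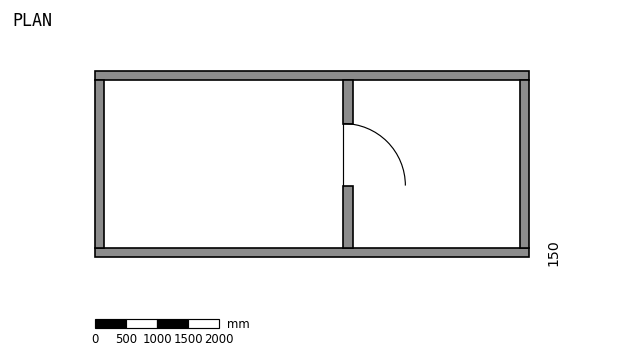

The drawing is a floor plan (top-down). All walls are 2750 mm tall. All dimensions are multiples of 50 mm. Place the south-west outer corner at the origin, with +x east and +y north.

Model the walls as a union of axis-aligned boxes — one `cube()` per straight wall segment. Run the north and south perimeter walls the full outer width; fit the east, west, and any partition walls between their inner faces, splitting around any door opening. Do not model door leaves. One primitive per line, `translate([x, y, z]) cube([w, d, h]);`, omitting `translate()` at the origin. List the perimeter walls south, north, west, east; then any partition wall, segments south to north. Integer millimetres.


cube([7000, 150, 2750]);
translate([0, 2850, 0]) cube([7000, 150, 2750]);
translate([0, 150, 0]) cube([150, 2700, 2750]);
translate([6850, 150, 0]) cube([150, 2700, 2750]);
translate([4000, 150, 0]) cube([150, 1000, 2750]);
translate([4000, 2150, 0]) cube([150, 700, 2750]);


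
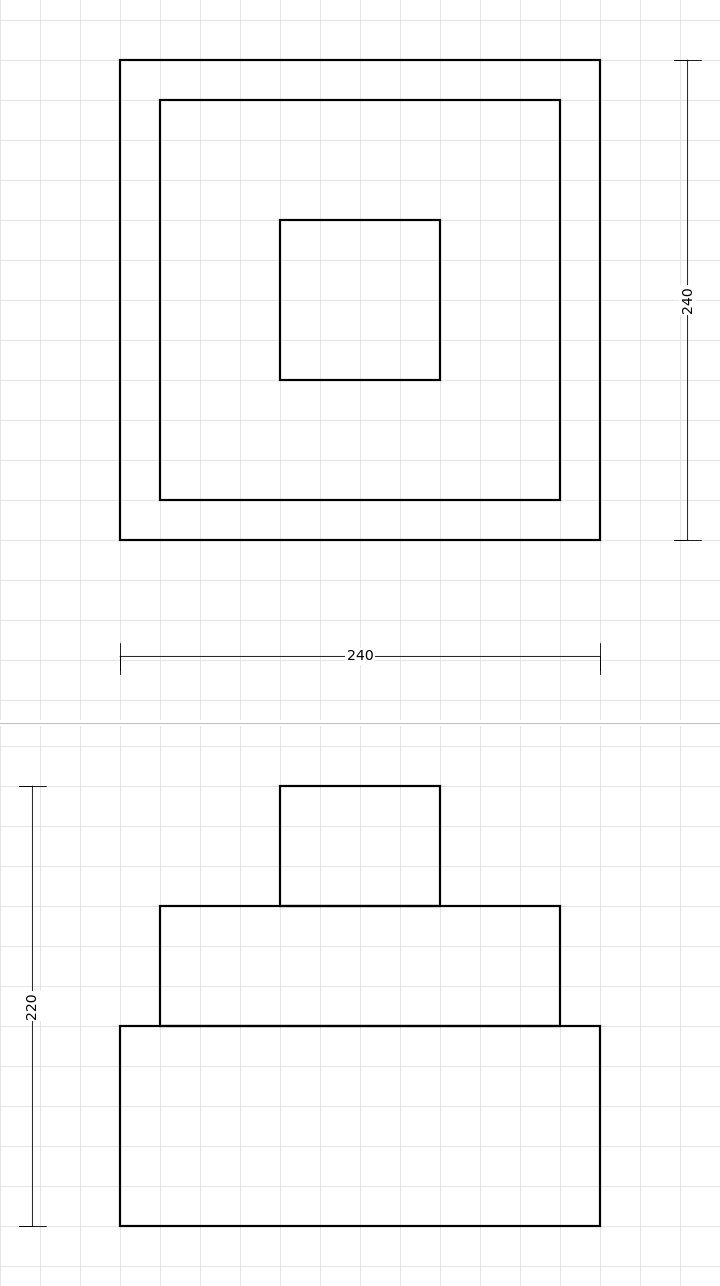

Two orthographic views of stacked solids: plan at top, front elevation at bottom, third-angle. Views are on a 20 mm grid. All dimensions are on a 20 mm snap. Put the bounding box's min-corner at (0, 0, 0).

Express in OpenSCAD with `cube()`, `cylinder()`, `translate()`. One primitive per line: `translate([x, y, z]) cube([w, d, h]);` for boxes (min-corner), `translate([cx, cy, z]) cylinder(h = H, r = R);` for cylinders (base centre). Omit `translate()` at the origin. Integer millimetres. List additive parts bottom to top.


cube([240, 240, 100]);
translate([20, 20, 100]) cube([200, 200, 60]);
translate([80, 80, 160]) cube([80, 80, 60]);
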